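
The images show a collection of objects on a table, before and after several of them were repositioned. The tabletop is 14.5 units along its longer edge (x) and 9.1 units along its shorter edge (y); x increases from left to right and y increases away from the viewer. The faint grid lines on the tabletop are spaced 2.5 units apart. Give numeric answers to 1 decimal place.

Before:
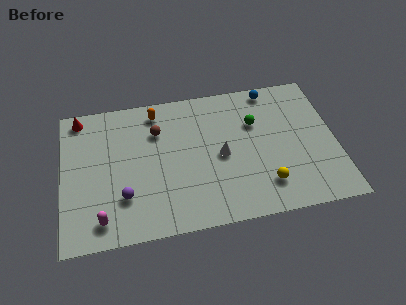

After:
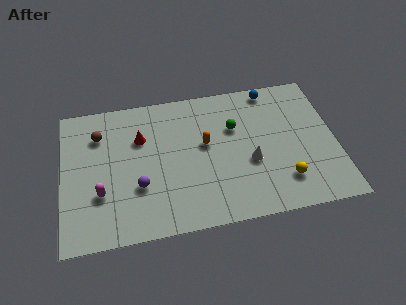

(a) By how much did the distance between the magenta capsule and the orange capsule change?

-1.1

They were about 7.1 units apart before and 6.0 after — 1.1 units closer together.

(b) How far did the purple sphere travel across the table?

0.9

The purple sphere was near (3.2, 2.6) before and (4.0, 3.1) after, so it travelled √(0.8² + 0.5²) ≈ 0.9 units.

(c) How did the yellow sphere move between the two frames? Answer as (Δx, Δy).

(1.0, 0.1)

The yellow sphere started near (10.6, 2.0) and ended near (11.6, 2.1).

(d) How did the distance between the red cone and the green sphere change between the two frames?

-4.5

Before: roughly 9.5 units apart; after: 5.0. That's 4.5 units closer together.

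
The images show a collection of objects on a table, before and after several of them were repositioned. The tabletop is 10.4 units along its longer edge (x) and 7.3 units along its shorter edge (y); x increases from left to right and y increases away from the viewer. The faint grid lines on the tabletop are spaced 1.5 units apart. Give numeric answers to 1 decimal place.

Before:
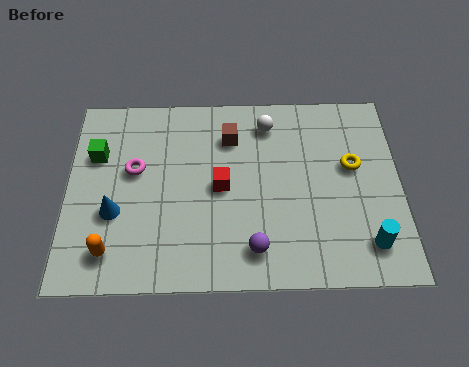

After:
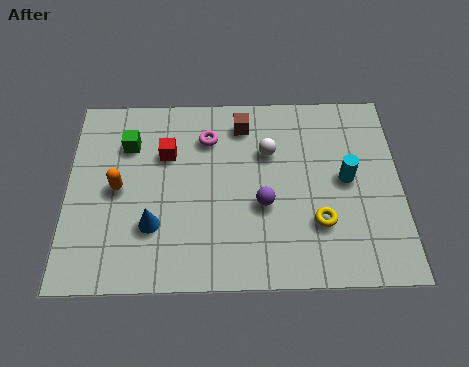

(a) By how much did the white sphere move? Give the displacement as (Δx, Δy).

(0.0, -1.1)

The white sphere was at about (6.3, 6.0) and moved to about (6.3, 4.9).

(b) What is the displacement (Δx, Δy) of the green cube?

(1.0, 0.4)

From the two frames, the green cube sits at roughly (0.9, 4.9) before and (1.9, 5.3) after.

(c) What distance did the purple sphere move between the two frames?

1.6

The purple sphere moved from about (5.8, 1.3) to (6.1, 2.9), a distance of √(0.3² + 1.6²) ≈ 1.6.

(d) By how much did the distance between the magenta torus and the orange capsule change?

+0.3

They were about 3.1 units apart before and 3.4 after — 0.3 units further apart.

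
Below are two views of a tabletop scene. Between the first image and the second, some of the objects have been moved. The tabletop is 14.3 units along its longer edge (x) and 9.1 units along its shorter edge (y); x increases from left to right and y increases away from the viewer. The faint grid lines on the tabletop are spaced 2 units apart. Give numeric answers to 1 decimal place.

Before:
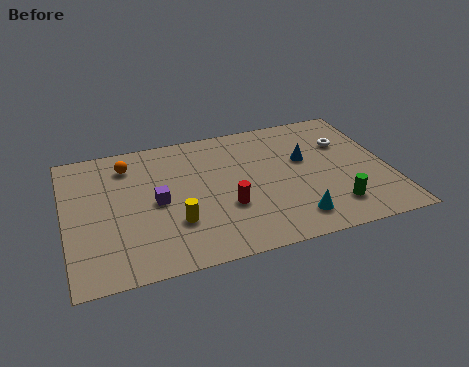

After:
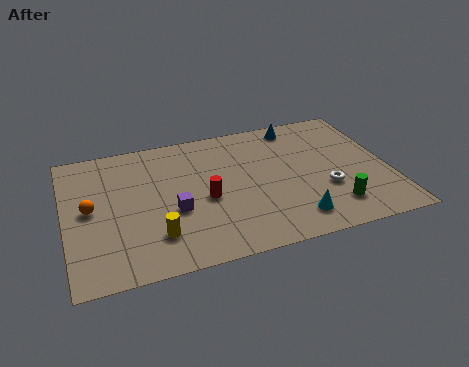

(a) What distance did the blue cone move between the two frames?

2.5

The blue cone moved from about (10.7, 5.5) to (10.6, 8.0), a distance of √(0.1² + 2.5²) ≈ 2.5.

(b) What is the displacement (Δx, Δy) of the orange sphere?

(-1.8, -2.6)

The orange sphere started near (2.9, 7.3) and ended near (1.1, 4.7).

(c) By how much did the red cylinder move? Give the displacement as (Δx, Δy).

(-0.9, 0.8)

From the two frames, the red cylinder sits at roughly (7.0, 3.2) before and (6.1, 4.0) after.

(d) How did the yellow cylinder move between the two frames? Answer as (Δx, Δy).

(-0.9, -0.6)

The yellow cylinder was at about (4.7, 2.8) and moved to about (3.8, 2.2).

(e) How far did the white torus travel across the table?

3.2

From (12.6, 6.2) to (11.4, 3.2), the white torus covered √(1.2² + 3.0²) ≈ 3.2 units.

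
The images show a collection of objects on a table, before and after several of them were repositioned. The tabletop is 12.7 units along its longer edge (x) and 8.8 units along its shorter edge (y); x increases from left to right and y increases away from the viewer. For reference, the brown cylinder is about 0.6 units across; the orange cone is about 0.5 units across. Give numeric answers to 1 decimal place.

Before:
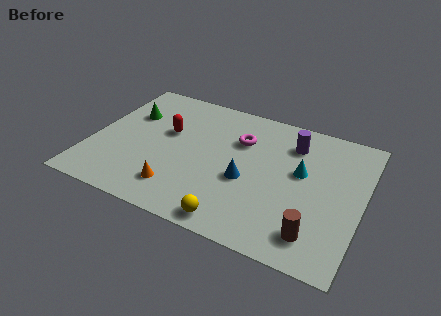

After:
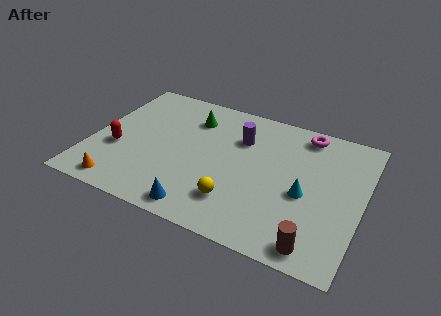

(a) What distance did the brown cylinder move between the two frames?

0.6

The brown cylinder was near (10.8, 1.6) before and (10.9, 1.0) after, so it travelled √(0.1² + 0.6²) ≈ 0.6 units.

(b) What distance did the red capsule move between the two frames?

2.9

The red capsule moved from about (3.4, 5.3) to (1.3, 3.3), a distance of √(2.1² + 2.0²) ≈ 2.9.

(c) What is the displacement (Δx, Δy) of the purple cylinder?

(-2.4, -0.6)

The purple cylinder started near (9.2, 6.8) and ended near (6.8, 6.2).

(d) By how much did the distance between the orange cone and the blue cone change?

+0.3

The distance was about 3.5 in the first image and 3.8 in the second, so they moved 0.3 units further apart.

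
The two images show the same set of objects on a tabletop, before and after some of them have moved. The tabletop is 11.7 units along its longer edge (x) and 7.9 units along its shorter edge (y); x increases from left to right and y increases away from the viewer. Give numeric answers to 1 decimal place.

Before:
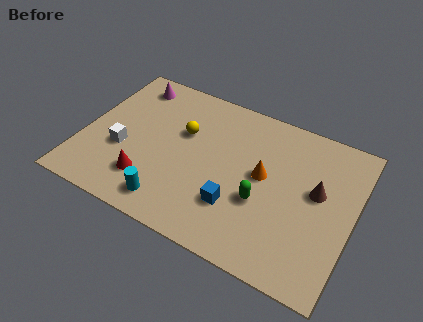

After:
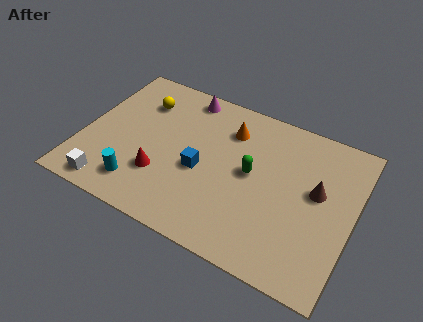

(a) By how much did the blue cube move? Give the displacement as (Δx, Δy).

(-1.7, 1.1)

The blue cube started near (6.9, 2.3) and ended near (5.2, 3.4).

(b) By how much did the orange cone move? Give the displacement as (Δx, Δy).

(-1.7, 1.7)

The orange cone was at about (7.8, 4.3) and moved to about (6.1, 6.0).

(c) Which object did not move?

the brown cone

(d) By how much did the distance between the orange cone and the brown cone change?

+2.0

They were about 2.3 units apart before and 4.3 after — 2.0 units further apart.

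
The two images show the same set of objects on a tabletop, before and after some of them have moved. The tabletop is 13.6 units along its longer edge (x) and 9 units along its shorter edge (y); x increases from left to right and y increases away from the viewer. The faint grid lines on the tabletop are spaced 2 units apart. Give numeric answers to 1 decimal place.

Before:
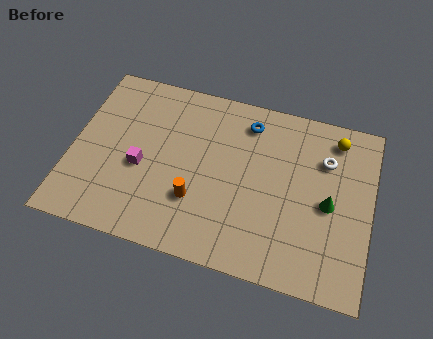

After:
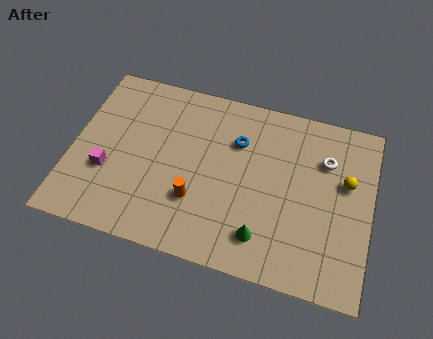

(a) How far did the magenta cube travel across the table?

1.6

The magenta cube was near (3.2, 3.8) before and (1.7, 3.2) after, so it travelled √(1.5² + 0.6²) ≈ 1.6 units.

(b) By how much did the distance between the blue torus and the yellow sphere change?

+1.1

They were about 4.0 units apart before and 5.1 after — 1.1 units further apart.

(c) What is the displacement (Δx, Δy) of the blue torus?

(-0.4, -1.1)

The blue torus started near (7.8, 7.4) and ended near (7.4, 6.3).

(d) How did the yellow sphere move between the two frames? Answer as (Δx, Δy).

(0.6, -2.1)

The yellow sphere was at about (11.8, 7.6) and moved to about (12.4, 5.5).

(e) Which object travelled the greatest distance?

the green cone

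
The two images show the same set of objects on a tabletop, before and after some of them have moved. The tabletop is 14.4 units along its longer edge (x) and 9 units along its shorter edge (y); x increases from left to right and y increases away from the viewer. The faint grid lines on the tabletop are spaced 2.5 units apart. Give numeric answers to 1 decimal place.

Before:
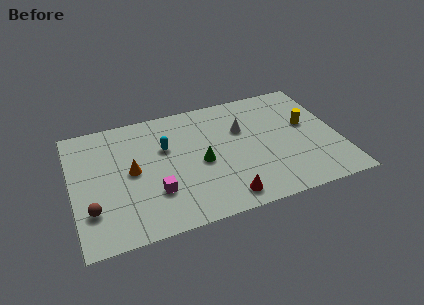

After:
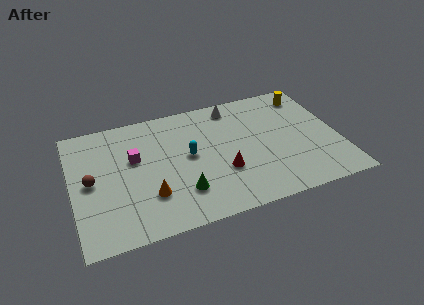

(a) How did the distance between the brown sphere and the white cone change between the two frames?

-0.4

Before: roughly 9.1 units apart; after: 8.7. That's 0.4 units closer together.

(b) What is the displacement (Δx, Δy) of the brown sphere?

(0.1, 2.0)

The brown sphere started near (0.9, 2.5) and ended near (1.0, 4.5).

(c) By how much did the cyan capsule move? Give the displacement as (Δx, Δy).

(1.2, -1.0)

The cyan capsule started near (5.1, 5.8) and ended near (6.3, 4.8).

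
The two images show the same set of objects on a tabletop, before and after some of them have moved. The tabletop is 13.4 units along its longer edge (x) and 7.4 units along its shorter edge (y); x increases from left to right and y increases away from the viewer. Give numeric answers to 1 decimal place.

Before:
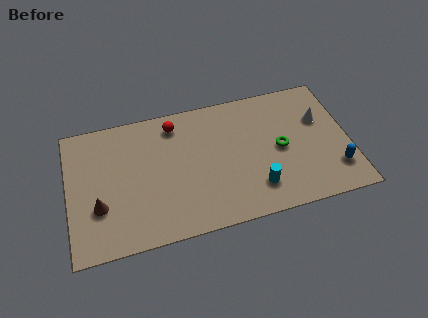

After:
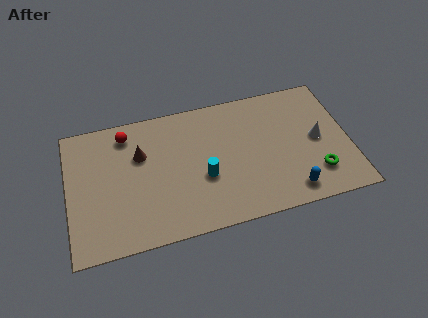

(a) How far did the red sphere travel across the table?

2.3

From (5.2, 6.2) to (2.9, 6.2), the red sphere covered √(2.3² + 0.0²) ≈ 2.3 units.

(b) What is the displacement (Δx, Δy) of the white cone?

(-0.2, -1.1)

From the two frames, the white cone sits at roughly (12.1, 4.8) before and (11.9, 3.7) after.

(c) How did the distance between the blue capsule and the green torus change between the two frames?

-1.6

The distance was about 3.1 in the first image and 1.5 in the second, so they moved 1.6 units closer together.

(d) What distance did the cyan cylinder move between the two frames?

2.7

From (8.8, 1.7) to (6.4, 2.9), the cyan cylinder covered √(2.4² + 1.2²) ≈ 2.7 units.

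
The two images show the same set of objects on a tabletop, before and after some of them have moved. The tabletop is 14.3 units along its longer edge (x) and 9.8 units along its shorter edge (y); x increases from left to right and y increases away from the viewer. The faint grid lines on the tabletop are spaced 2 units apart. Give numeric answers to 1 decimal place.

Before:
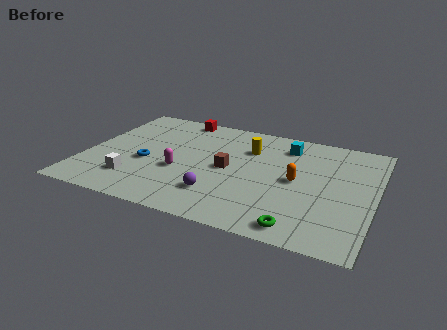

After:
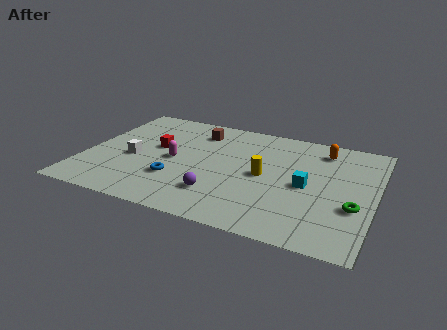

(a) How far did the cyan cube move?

3.5

From (9.7, 7.9) to (11.0, 4.6), the cyan cube covered √(1.3² + 3.3²) ≈ 3.5 units.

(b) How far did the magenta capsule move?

1.0

From (4.8, 3.8) to (4.4, 4.7), the magenta capsule covered √(0.4² + 0.9²) ≈ 1.0 units.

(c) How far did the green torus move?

3.4

The green torus was near (11.0, 1.1) before and (13.4, 3.5) after, so it travelled √(2.4² + 2.4²) ≈ 3.4 units.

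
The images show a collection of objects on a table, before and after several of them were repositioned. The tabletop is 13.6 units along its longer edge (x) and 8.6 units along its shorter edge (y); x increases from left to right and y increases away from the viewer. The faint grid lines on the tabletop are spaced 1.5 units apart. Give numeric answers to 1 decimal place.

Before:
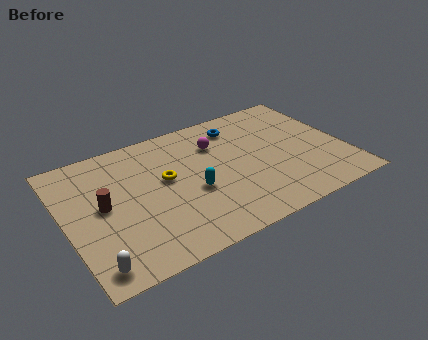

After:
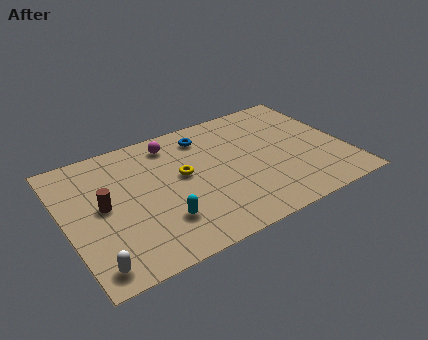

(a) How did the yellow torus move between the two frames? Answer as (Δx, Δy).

(0.8, -0.1)

The yellow torus was at about (4.9, 4.9) and moved to about (5.7, 4.8).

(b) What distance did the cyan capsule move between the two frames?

2.1

The cyan capsule was near (6.0, 3.5) before and (4.3, 2.3) after, so it travelled √(1.7² + 1.2²) ≈ 2.1 units.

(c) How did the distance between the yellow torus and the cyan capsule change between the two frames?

+1.1

Before: roughly 1.8 units apart; after: 2.9. That's 1.1 units further apart.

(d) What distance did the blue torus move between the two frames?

1.7

The blue torus moved from about (8.8, 7.0) to (7.1, 7.0), a distance of √(1.7² + 0.0²) ≈ 1.7.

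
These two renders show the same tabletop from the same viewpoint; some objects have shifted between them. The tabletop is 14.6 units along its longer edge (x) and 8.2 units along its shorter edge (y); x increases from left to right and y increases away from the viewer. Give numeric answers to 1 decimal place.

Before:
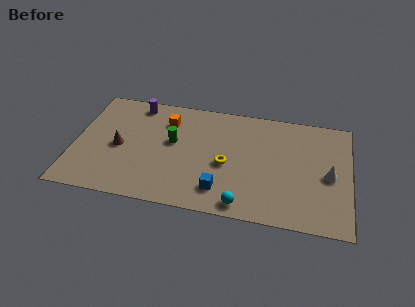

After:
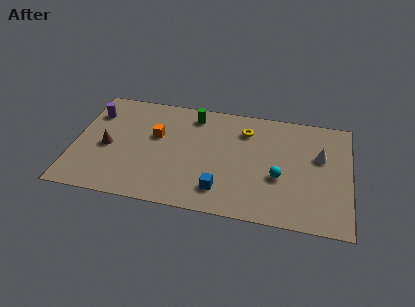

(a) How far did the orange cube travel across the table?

1.3

From (4.8, 6.2) to (4.3, 5.0), the orange cube covered √(0.5² + 1.2²) ≈ 1.3 units.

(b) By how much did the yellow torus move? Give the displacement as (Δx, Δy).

(0.9, 2.7)

The yellow torus started near (8.1, 3.6) and ended near (9.0, 6.3).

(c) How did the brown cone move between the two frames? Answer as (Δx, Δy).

(-0.6, -0.1)

From the two frames, the brown cone sits at roughly (2.4, 3.8) before and (1.8, 3.7) after.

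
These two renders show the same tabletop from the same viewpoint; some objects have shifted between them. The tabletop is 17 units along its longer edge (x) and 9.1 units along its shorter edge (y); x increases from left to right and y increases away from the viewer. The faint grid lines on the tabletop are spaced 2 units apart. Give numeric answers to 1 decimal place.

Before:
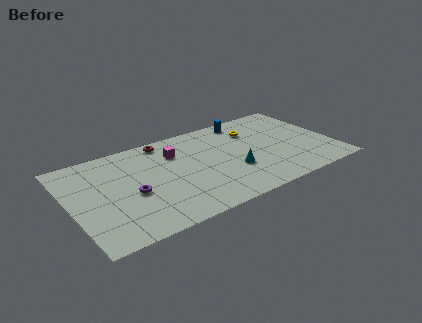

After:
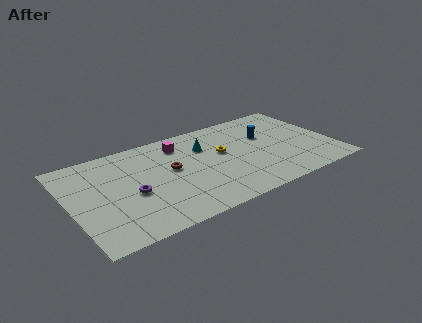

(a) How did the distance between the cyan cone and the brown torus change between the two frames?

-3.5

Before: roughly 6.2 units apart; after: 2.7. That's 3.5 units closer together.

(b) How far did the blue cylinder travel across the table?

2.4

From (11.9, 8.0) to (12.9, 5.8), the blue cylinder covered √(1.0² + 2.2²) ≈ 2.4 units.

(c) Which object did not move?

the purple torus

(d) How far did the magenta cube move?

0.8

The magenta cube was near (7.0, 6.6) before and (7.4, 7.3) after, so it travelled √(0.4² + 0.7²) ≈ 0.8 units.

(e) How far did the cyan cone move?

3.5

The cyan cone moved from about (10.3, 3.2) to (8.9, 6.4), a distance of √(1.4² + 3.2²) ≈ 3.5.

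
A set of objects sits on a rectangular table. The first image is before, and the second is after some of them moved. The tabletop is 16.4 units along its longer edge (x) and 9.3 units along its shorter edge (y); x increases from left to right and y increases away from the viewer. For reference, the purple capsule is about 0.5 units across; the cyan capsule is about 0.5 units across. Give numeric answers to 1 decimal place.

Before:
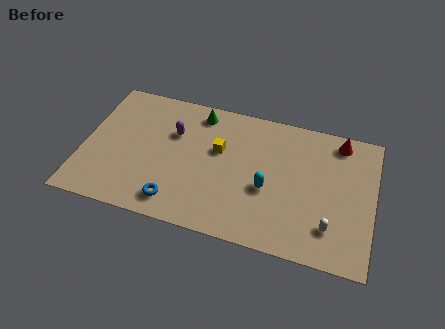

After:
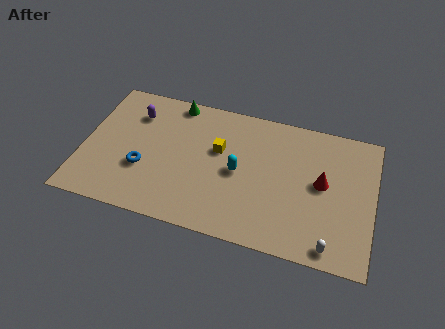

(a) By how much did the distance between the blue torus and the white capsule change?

+2.3

Before: roughly 8.6 units apart; after: 10.9. That's 2.3 units further apart.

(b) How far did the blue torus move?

2.7

The blue torus was near (5.5, 1.5) before and (3.5, 3.3) after, so it travelled √(2.0² + 1.8²) ≈ 2.7 units.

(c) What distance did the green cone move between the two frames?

1.5

The green cone moved from about (6.3, 8.0) to (4.9, 8.4), a distance of √(1.4² + 0.4²) ≈ 1.5.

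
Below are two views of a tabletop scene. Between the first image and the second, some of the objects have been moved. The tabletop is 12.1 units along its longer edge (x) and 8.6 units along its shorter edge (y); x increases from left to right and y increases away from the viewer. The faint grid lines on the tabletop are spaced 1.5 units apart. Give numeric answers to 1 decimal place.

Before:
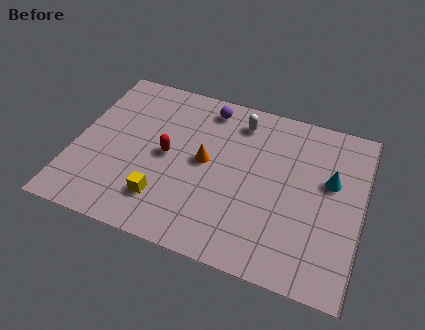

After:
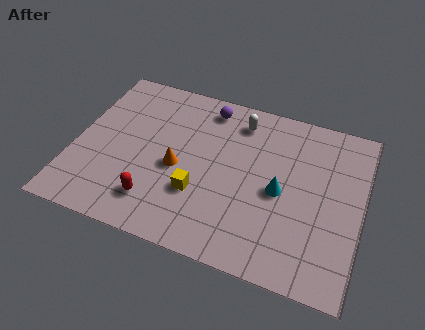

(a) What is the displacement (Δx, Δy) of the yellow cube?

(1.4, 0.8)

The yellow cube was at about (4.0, 2.0) and moved to about (5.4, 2.8).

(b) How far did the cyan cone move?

2.3

The cyan cone was near (10.7, 5.2) before and (8.7, 4.0) after, so it travelled √(2.0² + 1.2²) ≈ 2.3 units.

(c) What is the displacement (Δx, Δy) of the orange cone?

(-1.1, -0.7)

The orange cone was at about (5.5, 4.5) and moved to about (4.4, 3.8).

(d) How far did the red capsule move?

2.5

From (3.9, 4.3) to (3.7, 1.8), the red capsule covered √(0.2² + 2.5²) ≈ 2.5 units.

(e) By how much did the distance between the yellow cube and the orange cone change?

-1.5

They were about 2.9 units apart before and 1.4 after — 1.5 units closer together.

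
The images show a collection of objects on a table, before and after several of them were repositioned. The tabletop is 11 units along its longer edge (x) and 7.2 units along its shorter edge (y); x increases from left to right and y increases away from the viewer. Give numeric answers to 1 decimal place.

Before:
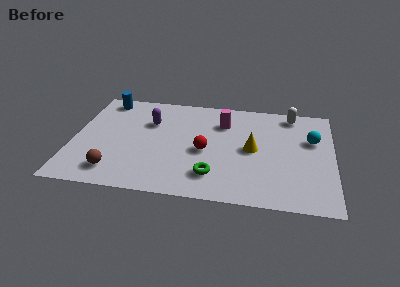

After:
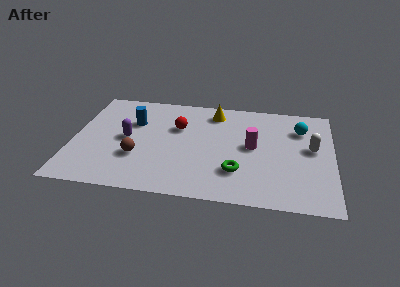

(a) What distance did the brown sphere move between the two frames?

1.4

From (1.9, 1.3) to (2.8, 2.4), the brown sphere covered √(0.9² + 1.1²) ≈ 1.4 units.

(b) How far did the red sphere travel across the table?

1.9

The red sphere moved from about (5.6, 3.2) to (4.4, 4.7), a distance of √(1.2² + 1.5²) ≈ 1.9.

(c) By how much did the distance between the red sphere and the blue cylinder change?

-3.5

Before: roughly 5.4 units apart; after: 1.9. That's 3.5 units closer together.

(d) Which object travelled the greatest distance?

the yellow cone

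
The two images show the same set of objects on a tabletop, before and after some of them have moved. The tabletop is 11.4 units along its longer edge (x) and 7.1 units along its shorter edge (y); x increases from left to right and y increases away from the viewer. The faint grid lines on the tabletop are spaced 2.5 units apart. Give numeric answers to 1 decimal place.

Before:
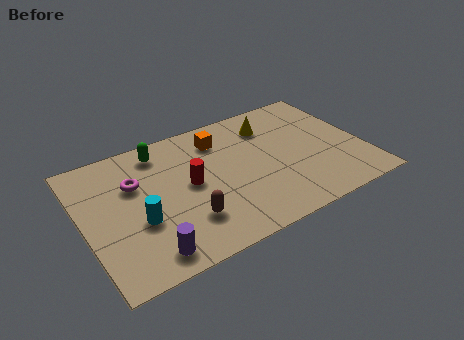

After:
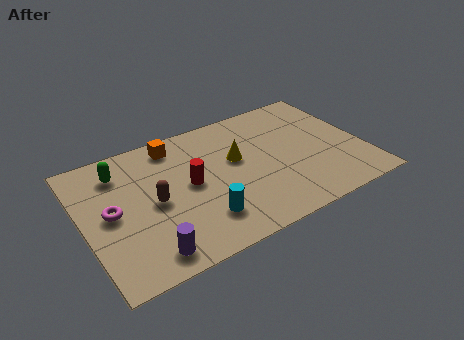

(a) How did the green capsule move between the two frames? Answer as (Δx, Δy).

(-1.7, -0.4)

The green capsule started near (3.4, 6.0) and ended near (1.7, 5.6).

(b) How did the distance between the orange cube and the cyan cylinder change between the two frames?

-0.3

Before: roughly 4.7 units apart; after: 4.4. That's 0.3 units closer together.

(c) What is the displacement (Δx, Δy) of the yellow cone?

(-1.6, -1.3)

From the two frames, the yellow cone sits at roughly (7.9, 5.5) before and (6.3, 4.2) after.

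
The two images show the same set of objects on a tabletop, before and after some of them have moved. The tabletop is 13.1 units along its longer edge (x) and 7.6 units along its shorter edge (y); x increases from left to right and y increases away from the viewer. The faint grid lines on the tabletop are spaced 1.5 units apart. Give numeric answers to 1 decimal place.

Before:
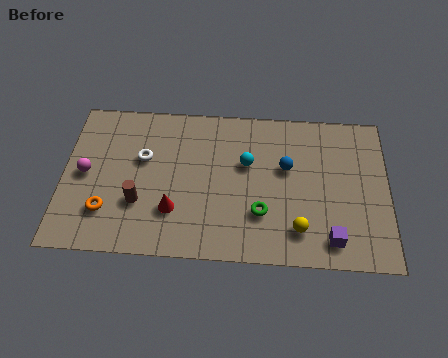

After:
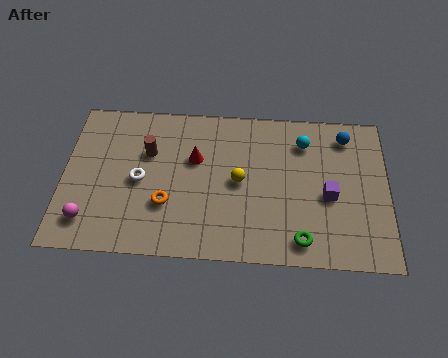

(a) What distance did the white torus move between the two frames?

1.1

The white torus moved from about (3.2, 4.7) to (3.1, 3.6), a distance of √(0.1² + 1.1²) ≈ 1.1.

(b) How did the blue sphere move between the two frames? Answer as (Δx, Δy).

(2.4, 1.7)

The blue sphere started near (9.0, 4.6) and ended near (11.4, 6.3).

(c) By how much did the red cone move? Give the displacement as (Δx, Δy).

(0.8, 2.6)

The red cone was at about (4.5, 2.2) and moved to about (5.3, 4.8).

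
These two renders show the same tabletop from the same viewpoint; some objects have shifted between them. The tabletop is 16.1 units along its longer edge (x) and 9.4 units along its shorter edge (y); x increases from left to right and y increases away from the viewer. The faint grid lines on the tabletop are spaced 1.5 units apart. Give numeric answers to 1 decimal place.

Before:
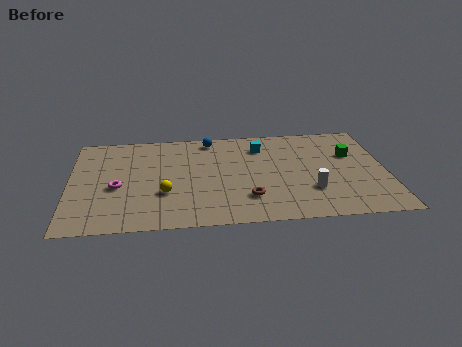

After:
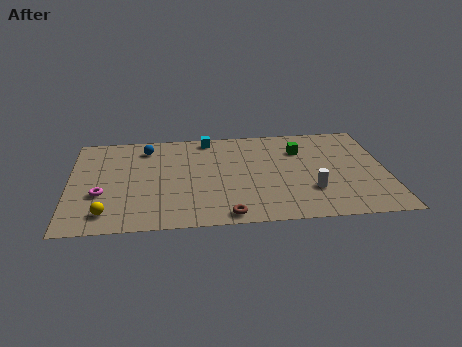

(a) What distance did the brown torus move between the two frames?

1.9

The brown torus moved from about (9.0, 2.4) to (7.9, 0.9), a distance of √(1.1² + 1.5²) ≈ 1.9.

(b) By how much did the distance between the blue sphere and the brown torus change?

+1.7

The distance was about 6.2 in the first image and 7.9 in the second, so they moved 1.7 units further apart.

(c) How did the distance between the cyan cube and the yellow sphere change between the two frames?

+2.1

Before: roughly 6.5 units apart; after: 8.6. That's 2.1 units further apart.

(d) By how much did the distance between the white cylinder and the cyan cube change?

+2.5

Before: roughly 5.1 units apart; after: 7.6. That's 2.5 units further apart.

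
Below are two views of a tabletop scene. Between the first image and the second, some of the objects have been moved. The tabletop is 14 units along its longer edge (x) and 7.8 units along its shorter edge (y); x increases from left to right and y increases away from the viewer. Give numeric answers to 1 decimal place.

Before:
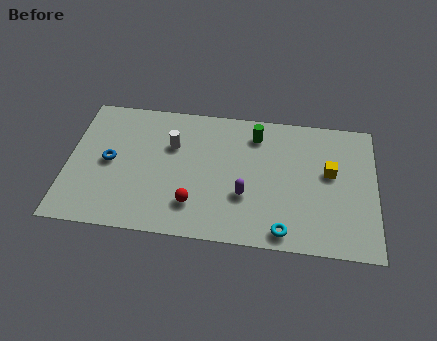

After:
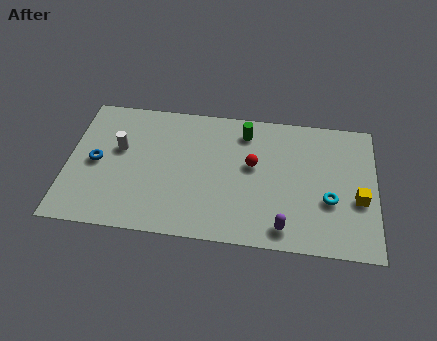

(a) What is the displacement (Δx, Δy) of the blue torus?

(-0.6, -0.1)

The blue torus was at about (1.9, 3.9) and moved to about (1.3, 3.8).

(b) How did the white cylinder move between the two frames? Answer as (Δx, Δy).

(-2.4, -0.5)

From the two frames, the white cylinder sits at roughly (4.7, 5.2) before and (2.3, 4.7) after.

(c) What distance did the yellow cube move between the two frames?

1.9

From (11.9, 4.5) to (13.2, 3.1), the yellow cube covered √(1.3² + 1.4²) ≈ 1.9 units.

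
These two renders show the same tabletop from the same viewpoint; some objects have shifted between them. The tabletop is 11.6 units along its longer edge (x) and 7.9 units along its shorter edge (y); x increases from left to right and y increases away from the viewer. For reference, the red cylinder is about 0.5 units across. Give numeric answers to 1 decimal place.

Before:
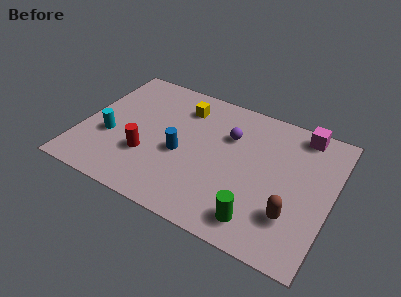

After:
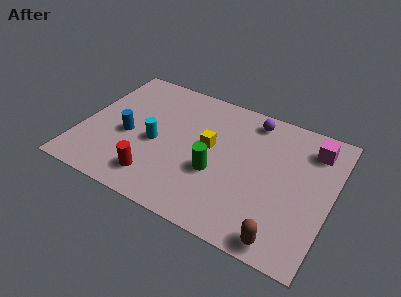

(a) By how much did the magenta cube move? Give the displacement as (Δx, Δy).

(0.6, -0.7)

The magenta cube was at about (9.9, 7.0) and moved to about (10.5, 6.3).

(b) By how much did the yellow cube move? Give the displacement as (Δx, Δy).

(1.5, -1.8)

The yellow cube was at about (4.4, 6.2) and moved to about (5.9, 4.4).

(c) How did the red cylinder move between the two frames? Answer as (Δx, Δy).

(0.6, -1.1)

The red cylinder started near (3.2, 2.6) and ended near (3.8, 1.5).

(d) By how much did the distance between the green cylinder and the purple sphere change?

-0.5

Before: roughly 4.5 units apart; after: 4.0. That's 0.5 units closer together.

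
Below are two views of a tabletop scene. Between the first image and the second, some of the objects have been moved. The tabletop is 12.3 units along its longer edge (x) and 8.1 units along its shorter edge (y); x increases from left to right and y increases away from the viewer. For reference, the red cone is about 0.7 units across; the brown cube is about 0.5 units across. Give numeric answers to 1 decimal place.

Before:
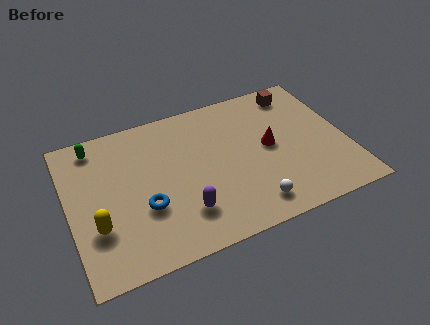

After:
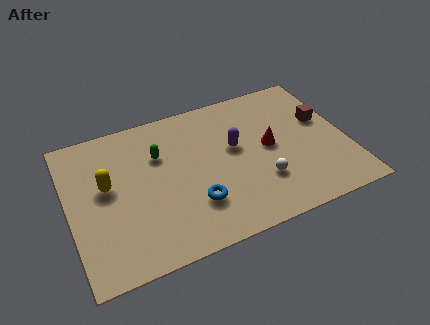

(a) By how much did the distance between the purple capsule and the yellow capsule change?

+2.0

They were about 3.7 units apart before and 5.7 after — 2.0 units further apart.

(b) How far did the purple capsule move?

3.7

The purple capsule moved from about (4.8, 2.0) to (7.4, 4.7), a distance of √(2.6² + 2.7²) ≈ 3.7.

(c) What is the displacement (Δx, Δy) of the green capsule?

(2.7, -1.5)

The green capsule was at about (1.4, 7.0) and moved to about (4.1, 5.5).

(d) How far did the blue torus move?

2.2

From (3.2, 2.9) to (5.3, 2.3), the blue torus covered √(2.1² + 0.6²) ≈ 2.2 units.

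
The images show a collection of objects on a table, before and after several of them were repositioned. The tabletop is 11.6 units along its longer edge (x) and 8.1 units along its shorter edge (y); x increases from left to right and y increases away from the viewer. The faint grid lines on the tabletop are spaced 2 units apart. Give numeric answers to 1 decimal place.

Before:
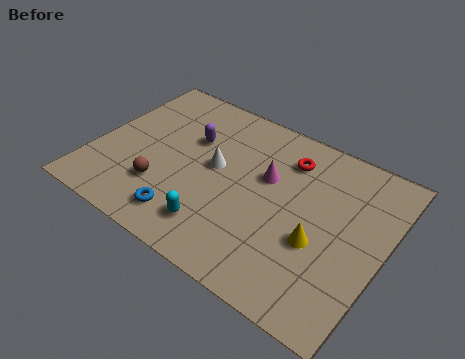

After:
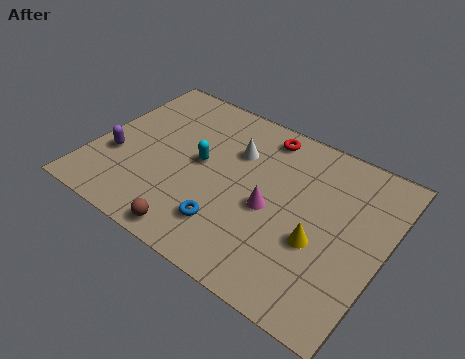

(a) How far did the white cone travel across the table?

1.3

The white cone was near (4.8, 4.4) before and (5.4, 5.6) after, so it travelled √(0.6² + 1.2²) ≈ 1.3 units.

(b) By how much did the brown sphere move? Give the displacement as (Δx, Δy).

(1.7, -1.5)

The brown sphere was at about (3.0, 2.3) and moved to about (4.7, 0.8).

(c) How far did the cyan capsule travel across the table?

3.0

From (5.4, 1.6) to (4.2, 4.3), the cyan capsule covered √(1.2² + 2.7²) ≈ 3.0 units.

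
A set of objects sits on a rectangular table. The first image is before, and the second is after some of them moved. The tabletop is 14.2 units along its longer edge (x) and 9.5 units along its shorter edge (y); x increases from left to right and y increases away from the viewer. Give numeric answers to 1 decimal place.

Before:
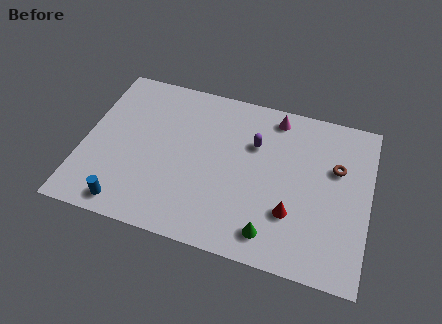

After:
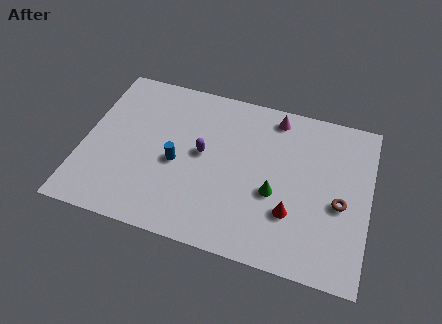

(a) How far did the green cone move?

2.3

The green cone moved from about (9.6, 1.5) to (9.6, 3.8), a distance of √(0.0² + 2.3²) ≈ 2.3.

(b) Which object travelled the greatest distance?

the blue cylinder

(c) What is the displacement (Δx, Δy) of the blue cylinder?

(2.2, 3.1)

From the two frames, the blue cylinder sits at roughly (2.5, 1.1) before and (4.7, 4.2) after.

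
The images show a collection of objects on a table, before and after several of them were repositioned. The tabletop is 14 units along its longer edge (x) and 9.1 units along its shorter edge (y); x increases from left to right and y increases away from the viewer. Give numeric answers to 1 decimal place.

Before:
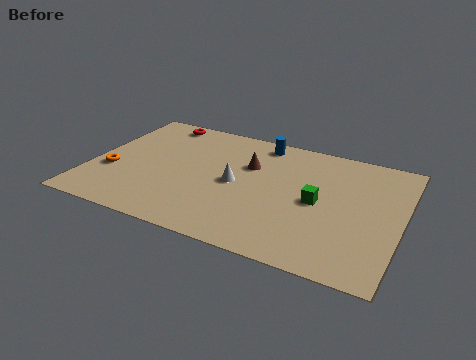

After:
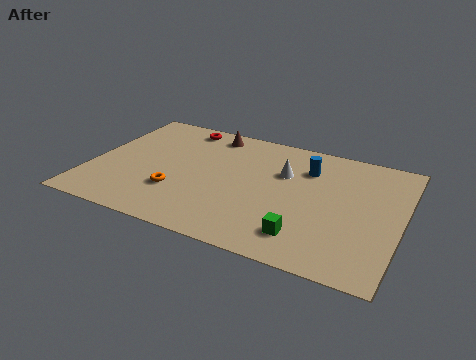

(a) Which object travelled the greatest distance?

the orange torus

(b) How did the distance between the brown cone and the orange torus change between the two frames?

-1.4

Before: roughly 6.6 units apart; after: 5.2. That's 1.4 units closer together.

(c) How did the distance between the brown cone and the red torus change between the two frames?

-3.6

They were about 5.0 units apart before and 1.4 after — 3.6 units closer together.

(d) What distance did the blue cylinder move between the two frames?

2.6

The blue cylinder was near (7.3, 8.0) before and (9.6, 6.7) after, so it travelled √(2.3² + 1.3²) ≈ 2.6 units.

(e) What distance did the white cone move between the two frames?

2.6

From (6.6, 4.4) to (8.6, 6.0), the white cone covered √(2.0² + 1.6²) ≈ 2.6 units.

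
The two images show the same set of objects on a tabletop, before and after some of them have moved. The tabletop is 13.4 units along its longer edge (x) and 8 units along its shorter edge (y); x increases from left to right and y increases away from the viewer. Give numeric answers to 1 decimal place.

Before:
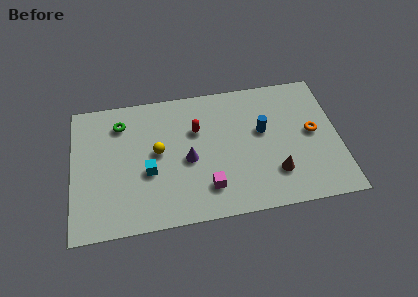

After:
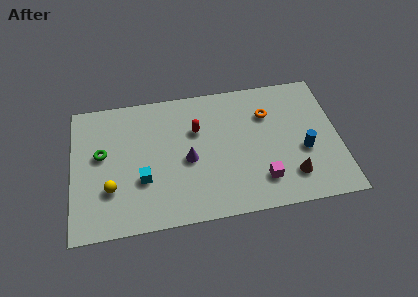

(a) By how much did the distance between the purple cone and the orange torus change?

-1.7

The distance was about 6.3 in the first image and 4.6 in the second, so they moved 1.7 units closer together.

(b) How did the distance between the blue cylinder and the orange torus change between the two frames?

+0.5

They were about 2.5 units apart before and 3.0 after — 0.5 units further apart.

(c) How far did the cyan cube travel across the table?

0.5

From (3.8, 3.2) to (3.5, 2.8), the cyan cube covered √(0.3² + 0.4²) ≈ 0.5 units.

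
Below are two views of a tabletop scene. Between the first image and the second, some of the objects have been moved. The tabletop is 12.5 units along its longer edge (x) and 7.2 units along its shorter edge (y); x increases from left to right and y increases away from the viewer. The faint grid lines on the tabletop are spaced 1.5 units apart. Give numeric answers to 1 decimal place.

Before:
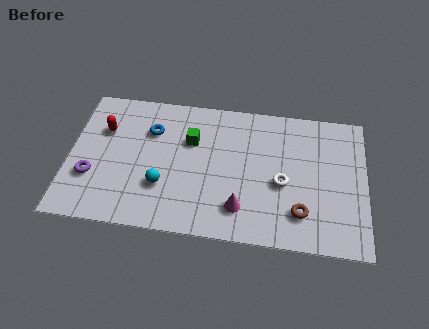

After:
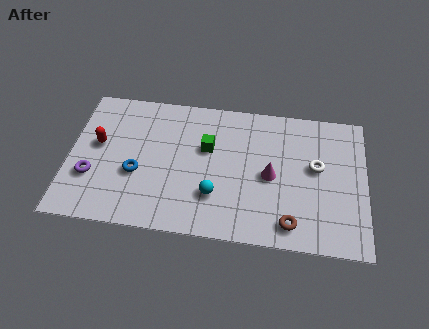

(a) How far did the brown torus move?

0.7

From (9.8, 1.7) to (9.4, 1.1), the brown torus covered √(0.4² + 0.6²) ≈ 0.7 units.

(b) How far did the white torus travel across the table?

1.7

The white torus moved from about (9.0, 3.1) to (10.4, 4.1), a distance of √(1.4² + 1.0²) ≈ 1.7.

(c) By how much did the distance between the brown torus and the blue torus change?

-0.5

They were about 7.2 units apart before and 6.7 after — 0.5 units closer together.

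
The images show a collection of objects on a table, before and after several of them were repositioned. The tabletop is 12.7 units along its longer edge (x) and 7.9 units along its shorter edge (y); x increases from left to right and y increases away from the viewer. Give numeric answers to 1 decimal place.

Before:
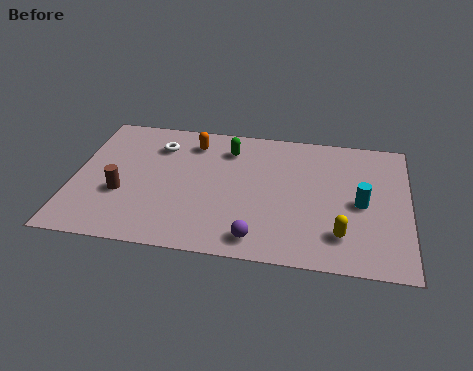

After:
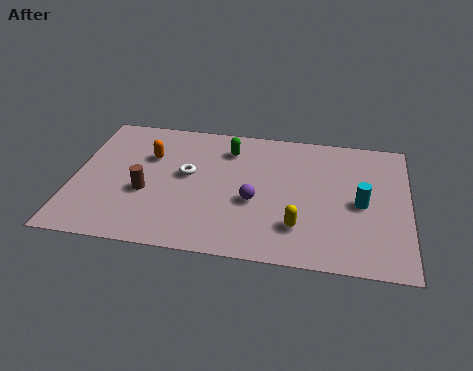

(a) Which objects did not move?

the green capsule and the cyan cylinder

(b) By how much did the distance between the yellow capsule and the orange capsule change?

-0.7

Before: roughly 7.4 units apart; after: 6.7. That's 0.7 units closer together.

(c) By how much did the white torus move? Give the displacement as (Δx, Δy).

(1.2, -1.6)

The white torus was at about (3.1, 6.0) and moved to about (4.3, 4.4).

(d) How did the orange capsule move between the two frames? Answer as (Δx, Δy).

(-1.6, -1.1)

The orange capsule started near (4.4, 6.4) and ended near (2.8, 5.3).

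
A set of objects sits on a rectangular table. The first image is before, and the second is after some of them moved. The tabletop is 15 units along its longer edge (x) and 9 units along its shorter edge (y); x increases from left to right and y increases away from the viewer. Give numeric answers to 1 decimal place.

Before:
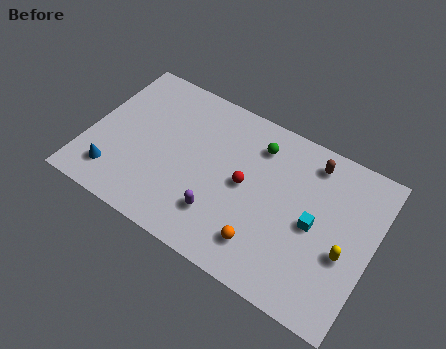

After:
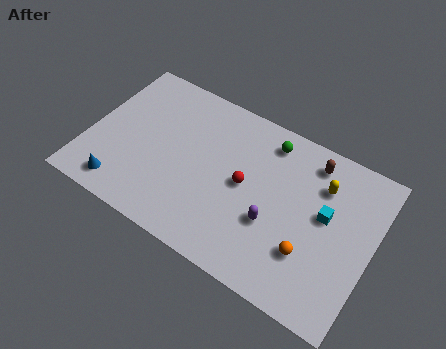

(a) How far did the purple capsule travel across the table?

2.9

The purple capsule moved from about (7.3, 2.3) to (10.0, 3.3), a distance of √(2.7² + 1.0²) ≈ 2.9.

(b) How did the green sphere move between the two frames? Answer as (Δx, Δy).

(0.5, 0.5)

From the two frames, the green sphere sits at roughly (8.6, 7.1) before and (9.1, 7.6) after.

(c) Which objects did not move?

the brown capsule and the red sphere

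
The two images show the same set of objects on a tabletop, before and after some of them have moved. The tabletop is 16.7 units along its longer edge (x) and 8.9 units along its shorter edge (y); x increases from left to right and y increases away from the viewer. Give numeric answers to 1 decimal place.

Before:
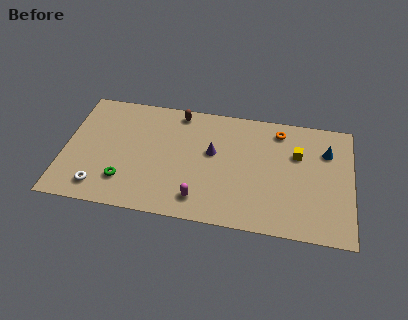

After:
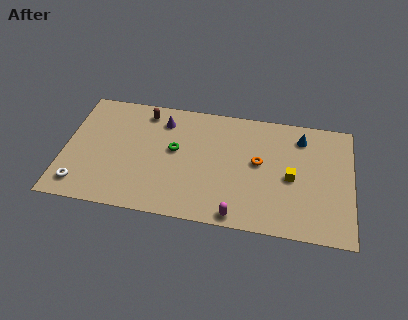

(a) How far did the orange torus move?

2.8

From (12.4, 7.5) to (11.3, 4.9), the orange torus covered √(1.1² + 2.6²) ≈ 2.8 units.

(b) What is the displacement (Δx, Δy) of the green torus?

(2.8, 2.8)

From the two frames, the green torus sits at roughly (3.6, 2.2) before and (6.4, 5.0) after.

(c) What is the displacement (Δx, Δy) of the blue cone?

(-1.5, 0.8)

The blue cone started near (15.2, 6.4) and ended near (13.7, 7.2).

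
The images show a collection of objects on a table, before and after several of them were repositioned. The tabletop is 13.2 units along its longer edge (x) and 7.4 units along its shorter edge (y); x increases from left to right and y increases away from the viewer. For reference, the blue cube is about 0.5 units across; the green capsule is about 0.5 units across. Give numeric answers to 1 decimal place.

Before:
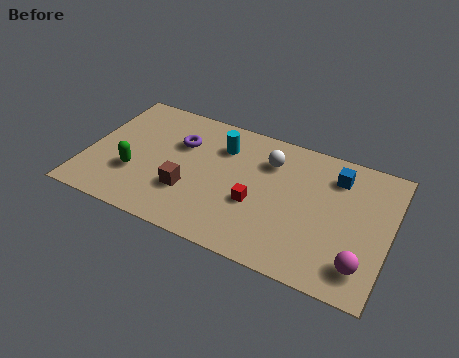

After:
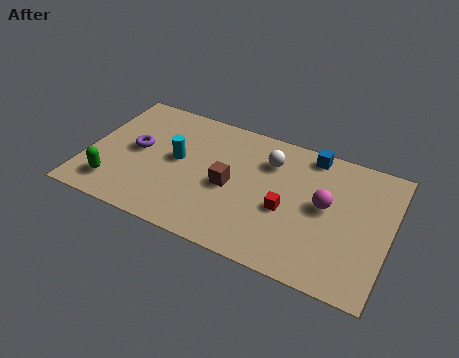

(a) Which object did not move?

the white sphere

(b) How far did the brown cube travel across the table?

2.0

The brown cube moved from about (4.6, 2.4) to (6.3, 3.4), a distance of √(1.7² + 1.0²) ≈ 2.0.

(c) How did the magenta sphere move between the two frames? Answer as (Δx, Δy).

(-1.8, 2.5)

The magenta sphere was at about (12.2, 1.5) and moved to about (10.4, 4.0).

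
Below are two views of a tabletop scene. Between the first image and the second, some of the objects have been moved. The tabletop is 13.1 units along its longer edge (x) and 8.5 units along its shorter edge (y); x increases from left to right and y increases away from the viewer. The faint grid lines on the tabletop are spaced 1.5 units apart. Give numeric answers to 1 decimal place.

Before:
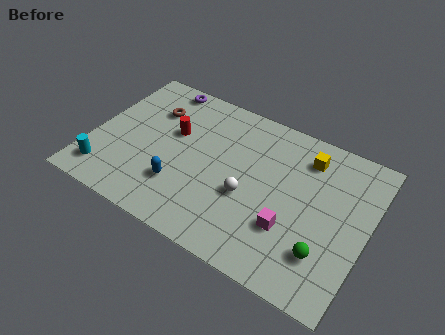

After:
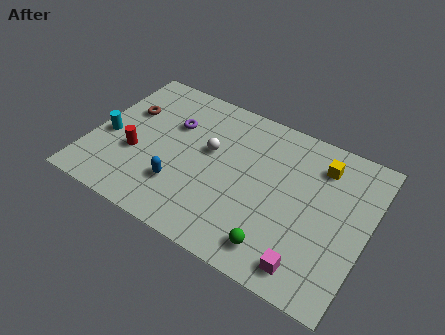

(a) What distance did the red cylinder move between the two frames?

2.5

The red cylinder moved from about (3.7, 5.2) to (2.2, 3.2), a distance of √(1.5² + 2.0²) ≈ 2.5.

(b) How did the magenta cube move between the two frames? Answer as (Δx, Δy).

(1.1, -1.5)

From the two frames, the magenta cube sits at roughly (9.7, 2.7) before and (10.8, 1.2) after.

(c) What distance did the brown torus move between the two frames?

1.3

The brown torus was near (2.5, 6.1) before and (1.4, 5.5) after, so it travelled √(1.1² + 0.6²) ≈ 1.3 units.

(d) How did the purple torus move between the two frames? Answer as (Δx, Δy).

(1.0, -2.0)

The purple torus started near (2.6, 7.7) and ended near (3.6, 5.7).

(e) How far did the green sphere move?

2.2

The green sphere moved from about (11.4, 2.2) to (9.3, 1.4), a distance of √(2.1² + 0.8²) ≈ 2.2.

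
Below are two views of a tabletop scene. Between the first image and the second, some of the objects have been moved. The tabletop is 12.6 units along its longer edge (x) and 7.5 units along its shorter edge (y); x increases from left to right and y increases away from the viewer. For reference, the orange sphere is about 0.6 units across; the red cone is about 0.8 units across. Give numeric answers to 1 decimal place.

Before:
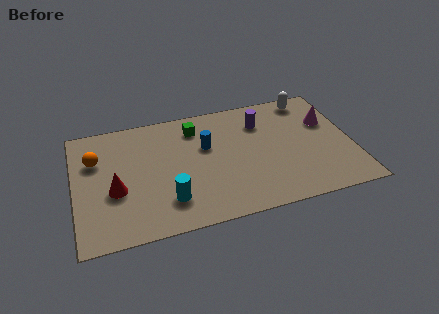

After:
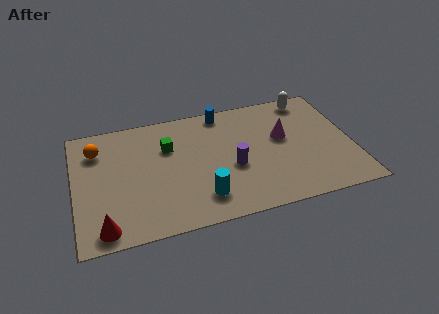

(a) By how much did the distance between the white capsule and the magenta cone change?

+0.8

They were about 1.8 units apart before and 2.6 after — 0.8 units further apart.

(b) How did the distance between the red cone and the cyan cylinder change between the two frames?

+1.9

Before: roughly 2.6 units apart; after: 4.5. That's 1.9 units further apart.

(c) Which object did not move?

the white capsule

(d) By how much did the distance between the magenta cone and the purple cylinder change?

-0.4

They were about 3.1 units apart before and 2.7 after — 0.4 units closer together.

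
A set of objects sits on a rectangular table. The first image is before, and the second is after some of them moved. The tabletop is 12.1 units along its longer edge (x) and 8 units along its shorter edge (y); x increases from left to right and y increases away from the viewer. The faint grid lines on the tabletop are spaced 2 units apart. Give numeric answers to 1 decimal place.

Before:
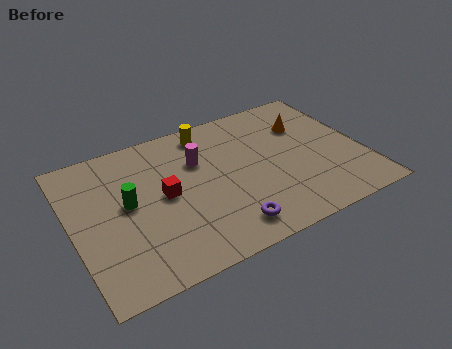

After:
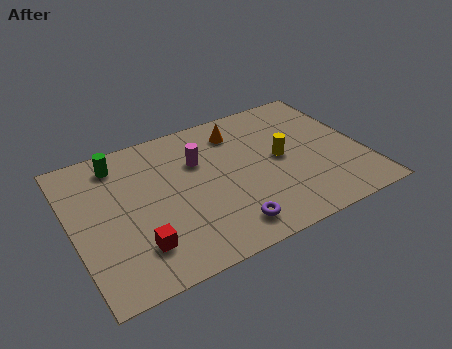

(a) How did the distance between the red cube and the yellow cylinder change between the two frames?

+3.1

The distance was about 3.6 in the first image and 6.7 in the second, so they moved 3.1 units further apart.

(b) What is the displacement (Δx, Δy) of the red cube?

(-1.4, -2.2)

The red cube started near (3.8, 4.1) and ended near (2.4, 1.9).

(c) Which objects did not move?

the purple torus and the magenta cylinder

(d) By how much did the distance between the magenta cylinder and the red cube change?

+2.5

The distance was about 2.1 in the first image and 4.6 in the second, so they moved 2.5 units further apart.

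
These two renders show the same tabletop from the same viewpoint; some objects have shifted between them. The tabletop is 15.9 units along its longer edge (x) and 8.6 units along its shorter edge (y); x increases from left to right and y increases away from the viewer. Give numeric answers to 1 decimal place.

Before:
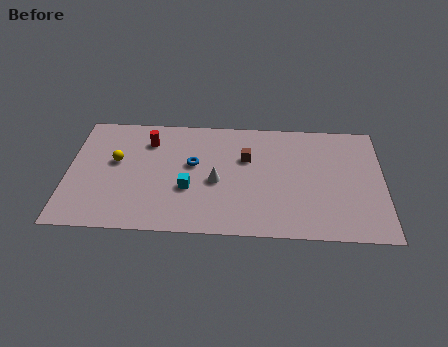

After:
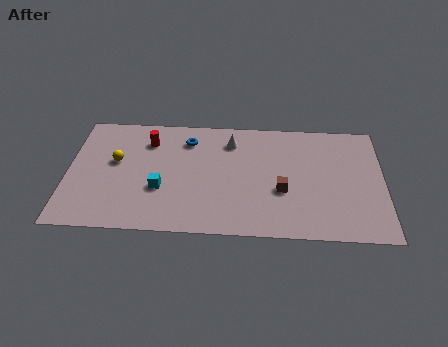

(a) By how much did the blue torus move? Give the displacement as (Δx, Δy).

(-0.3, 1.8)

The blue torus was at about (6.3, 5.0) and moved to about (6.0, 6.8).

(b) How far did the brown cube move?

2.9

The brown cube was near (9.0, 5.6) before and (10.8, 3.3) after, so it travelled √(1.8² + 2.3²) ≈ 2.9 units.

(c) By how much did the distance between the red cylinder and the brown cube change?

+2.5

The distance was about 5.1 in the first image and 7.6 in the second, so they moved 2.5 units further apart.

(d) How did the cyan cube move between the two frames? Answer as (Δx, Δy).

(-1.4, -0.1)

From the two frames, the cyan cube sits at roughly (6.1, 3.2) before and (4.7, 3.1) after.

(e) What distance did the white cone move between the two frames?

3.1

The white cone moved from about (7.5, 3.8) to (8.2, 6.8), a distance of √(0.7² + 3.0²) ≈ 3.1.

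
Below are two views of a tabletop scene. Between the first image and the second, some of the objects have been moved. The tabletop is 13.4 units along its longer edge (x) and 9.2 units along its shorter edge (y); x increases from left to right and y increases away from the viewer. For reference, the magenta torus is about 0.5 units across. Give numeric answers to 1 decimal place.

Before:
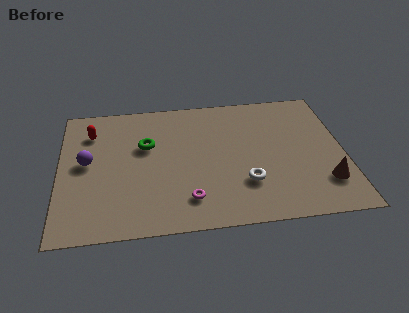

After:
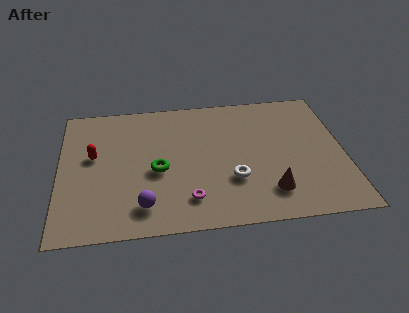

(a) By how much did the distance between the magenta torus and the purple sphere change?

-3.5

Before: roughly 5.6 units apart; after: 2.1. That's 3.5 units closer together.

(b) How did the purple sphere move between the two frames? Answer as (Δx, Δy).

(2.6, -3.2)

From the two frames, the purple sphere sits at roughly (1.3, 4.9) before and (3.9, 1.7) after.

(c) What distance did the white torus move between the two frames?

0.7

The white torus was near (8.7, 2.7) before and (8.1, 3.0) after, so it travelled √(0.6² + 0.3²) ≈ 0.7 units.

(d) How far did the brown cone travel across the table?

2.6

From (12.4, 2.3) to (9.8, 2.0), the brown cone covered √(2.6² + 0.3²) ≈ 2.6 units.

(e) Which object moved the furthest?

the purple sphere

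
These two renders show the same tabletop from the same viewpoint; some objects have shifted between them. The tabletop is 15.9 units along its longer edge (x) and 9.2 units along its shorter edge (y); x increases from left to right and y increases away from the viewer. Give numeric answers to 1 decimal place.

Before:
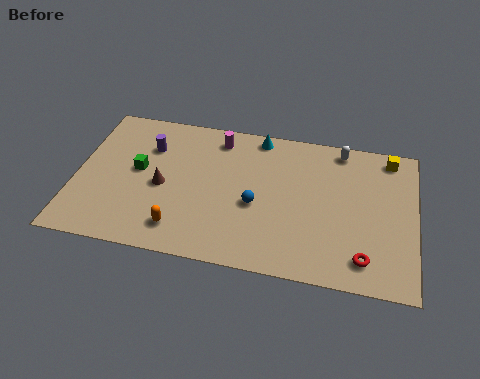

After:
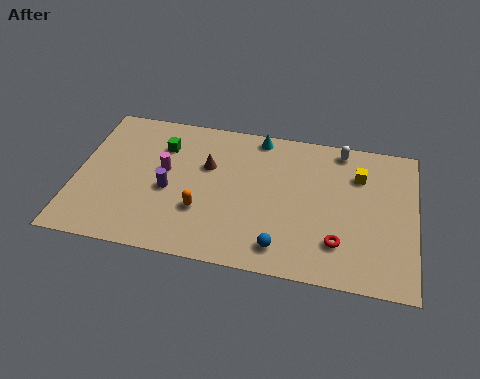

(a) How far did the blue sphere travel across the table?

2.7

The blue sphere was near (8.5, 3.9) before and (9.8, 1.5) after, so it travelled √(1.3² + 2.4²) ≈ 2.7 units.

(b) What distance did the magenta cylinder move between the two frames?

3.5

The magenta cylinder moved from about (6.5, 7.8) to (4.1, 5.2), a distance of √(2.4² + 2.6²) ≈ 3.5.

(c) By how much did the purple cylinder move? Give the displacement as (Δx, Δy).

(1.1, -2.6)

From the two frames, the purple cylinder sits at roughly (3.3, 6.6) before and (4.4, 4.0) after.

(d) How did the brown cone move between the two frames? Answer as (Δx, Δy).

(2.0, 1.7)

From the two frames, the brown cone sits at roughly (4.1, 4.2) before and (6.1, 5.9) after.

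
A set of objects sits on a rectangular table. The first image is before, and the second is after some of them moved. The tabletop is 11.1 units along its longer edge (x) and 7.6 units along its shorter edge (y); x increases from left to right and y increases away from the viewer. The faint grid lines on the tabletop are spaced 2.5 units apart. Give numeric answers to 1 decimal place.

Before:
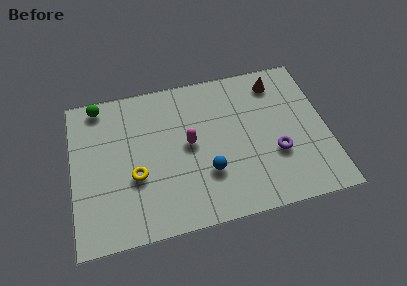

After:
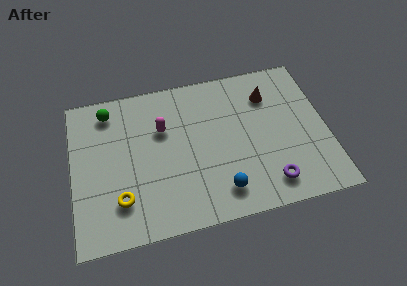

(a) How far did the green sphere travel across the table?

0.6

From (1.3, 6.8) to (1.7, 6.4), the green sphere covered √(0.4² + 0.4²) ≈ 0.6 units.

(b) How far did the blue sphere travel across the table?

1.1

From (5.8, 2.4) to (6.3, 1.4), the blue sphere covered √(0.5² + 1.0²) ≈ 1.1 units.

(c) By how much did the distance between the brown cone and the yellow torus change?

+0.5

They were about 7.2 units apart before and 7.7 after — 0.5 units further apart.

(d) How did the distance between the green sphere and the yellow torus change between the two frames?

+0.4

Before: roughly 4.1 units apart; after: 4.5. That's 0.4 units further apart.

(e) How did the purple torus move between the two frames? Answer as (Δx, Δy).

(-0.4, -1.4)

The purple torus started near (8.8, 2.7) and ended near (8.4, 1.3).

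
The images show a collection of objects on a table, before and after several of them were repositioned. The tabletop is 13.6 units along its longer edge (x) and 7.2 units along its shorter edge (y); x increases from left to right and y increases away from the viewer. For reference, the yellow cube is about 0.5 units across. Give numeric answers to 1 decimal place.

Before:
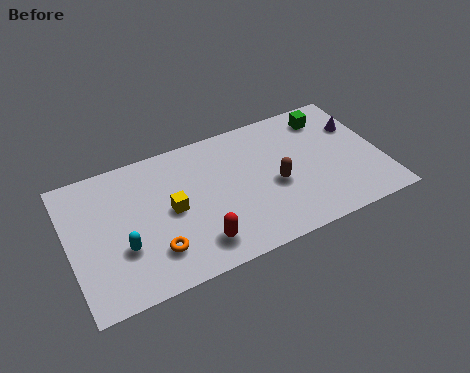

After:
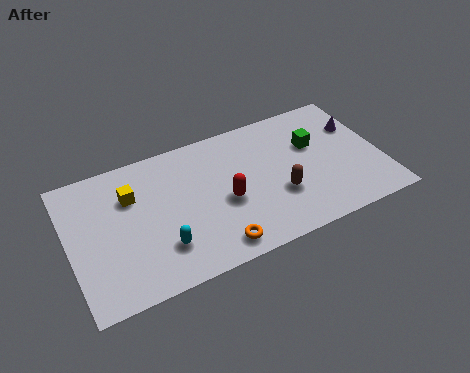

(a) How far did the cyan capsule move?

1.7

The cyan capsule was near (2.2, 2.5) before and (3.8, 1.9) after, so it travelled √(1.6² + 0.6²) ≈ 1.7 units.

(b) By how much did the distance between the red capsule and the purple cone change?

-1.9

The distance was about 8.3 in the first image and 6.4 in the second, so they moved 1.9 units closer together.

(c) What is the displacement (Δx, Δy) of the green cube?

(-0.8, -1.3)

From the two frames, the green cube sits at roughly (11.6, 5.9) before and (10.8, 4.6) after.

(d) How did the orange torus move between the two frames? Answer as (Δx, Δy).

(2.5, -0.8)

The orange torus was at about (3.5, 1.8) and moved to about (6.0, 1.0).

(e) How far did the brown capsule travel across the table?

0.6

The brown capsule was near (8.9, 3.1) before and (9.0, 2.5) after, so it travelled √(0.1² + 0.6²) ≈ 0.6 units.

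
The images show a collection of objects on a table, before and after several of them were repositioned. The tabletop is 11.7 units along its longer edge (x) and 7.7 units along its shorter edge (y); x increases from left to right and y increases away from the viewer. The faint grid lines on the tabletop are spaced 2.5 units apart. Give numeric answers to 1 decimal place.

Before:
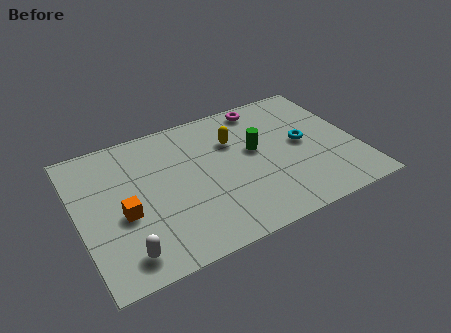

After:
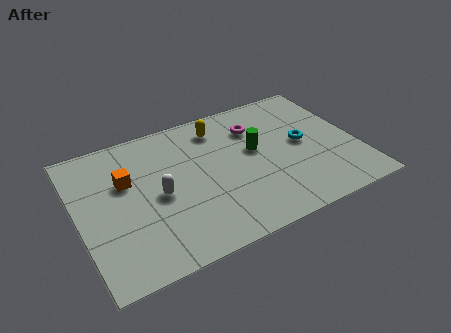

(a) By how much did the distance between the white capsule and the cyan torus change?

-2.2

Before: roughly 8.4 units apart; after: 6.2. That's 2.2 units closer together.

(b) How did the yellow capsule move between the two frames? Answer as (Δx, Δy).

(-0.5, 1.0)

The yellow capsule started near (6.7, 5.3) and ended near (6.2, 6.3).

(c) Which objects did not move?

the cyan torus and the green cylinder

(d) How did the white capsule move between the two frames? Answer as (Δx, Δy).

(1.7, 2.4)

From the two frames, the white capsule sits at roughly (1.6, 1.2) before and (3.3, 3.6) after.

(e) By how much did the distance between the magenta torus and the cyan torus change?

-0.6

Before: roughly 3.1 units apart; after: 2.5. That's 0.6 units closer together.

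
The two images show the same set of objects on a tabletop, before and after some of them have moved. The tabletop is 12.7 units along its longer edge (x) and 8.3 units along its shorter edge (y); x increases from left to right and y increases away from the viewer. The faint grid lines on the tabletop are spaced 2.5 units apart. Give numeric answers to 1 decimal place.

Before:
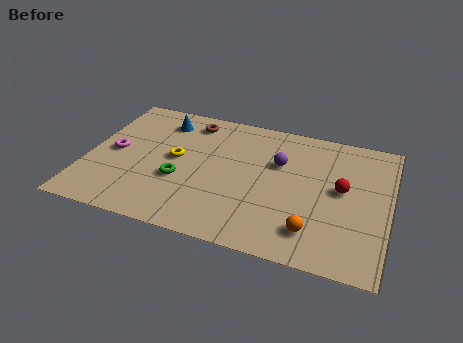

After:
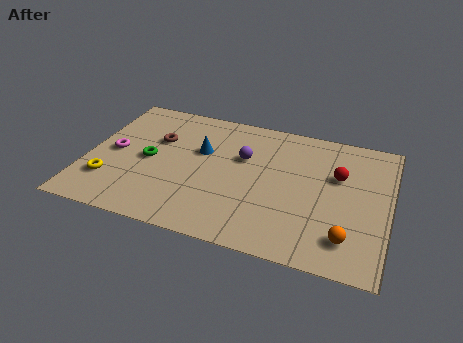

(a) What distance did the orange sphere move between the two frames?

1.4

The orange sphere moved from about (9.7, 1.7) to (11.1, 1.7), a distance of √(1.4² + 0.0²) ≈ 1.4.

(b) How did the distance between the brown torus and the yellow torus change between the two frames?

+1.0

They were about 2.6 units apart before and 3.6 after — 1.0 units further apart.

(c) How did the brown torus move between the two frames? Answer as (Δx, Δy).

(-1.3, -1.6)

From the two frames, the brown torus sits at roughly (4.1, 7.0) before and (2.8, 5.4) after.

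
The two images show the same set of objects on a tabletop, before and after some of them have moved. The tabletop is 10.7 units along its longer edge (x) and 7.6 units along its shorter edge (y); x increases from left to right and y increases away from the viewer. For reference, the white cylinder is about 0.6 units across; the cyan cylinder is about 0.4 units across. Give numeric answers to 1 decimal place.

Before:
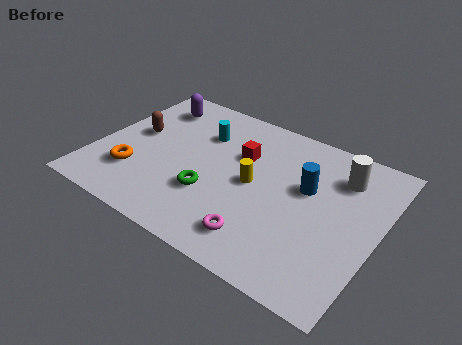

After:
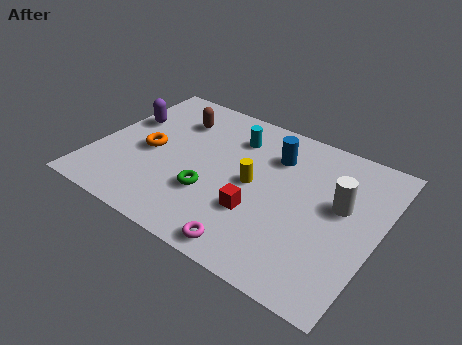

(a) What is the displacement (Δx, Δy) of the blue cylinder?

(-1.4, 1.0)

The blue cylinder started near (7.9, 4.6) and ended near (6.5, 5.6).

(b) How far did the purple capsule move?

1.5

The purple capsule moved from about (1.6, 6.1) to (0.8, 4.8), a distance of √(0.8² + 1.3²) ≈ 1.5.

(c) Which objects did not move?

the yellow cylinder and the green torus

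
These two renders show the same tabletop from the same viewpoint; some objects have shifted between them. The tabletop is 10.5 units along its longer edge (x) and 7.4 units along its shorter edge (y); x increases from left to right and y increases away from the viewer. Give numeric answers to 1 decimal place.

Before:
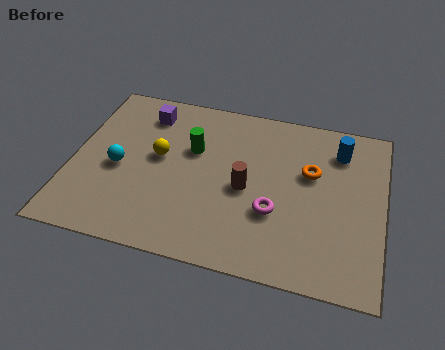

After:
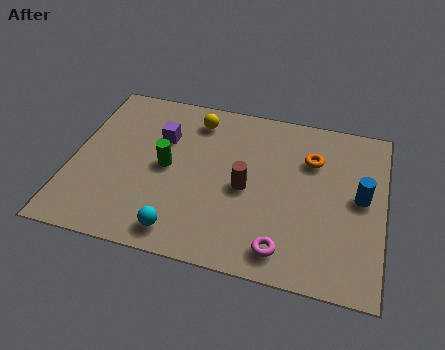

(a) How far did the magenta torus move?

1.6

From (6.9, 2.6) to (7.3, 1.1), the magenta torus covered √(0.4² + 1.5²) ≈ 1.6 units.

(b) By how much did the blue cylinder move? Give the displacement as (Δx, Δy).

(0.8, -1.9)

From the two frames, the blue cylinder sits at roughly (8.9, 5.8) before and (9.7, 3.9) after.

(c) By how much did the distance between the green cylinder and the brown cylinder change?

+0.4

The distance was about 2.3 in the first image and 2.7 in the second, so they moved 0.4 units further apart.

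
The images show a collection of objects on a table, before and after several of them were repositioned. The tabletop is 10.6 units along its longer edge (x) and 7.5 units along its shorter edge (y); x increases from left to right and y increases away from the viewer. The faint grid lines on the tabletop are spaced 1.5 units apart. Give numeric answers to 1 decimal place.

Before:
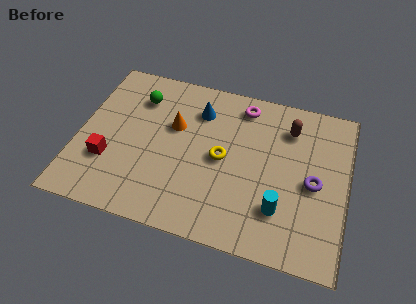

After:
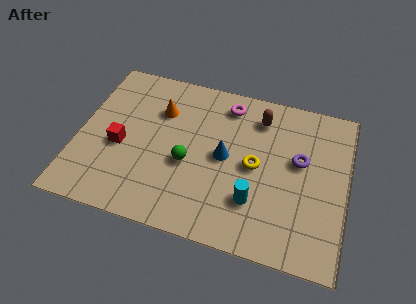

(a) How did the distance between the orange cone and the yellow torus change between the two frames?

+2.0

Before: roughly 2.2 units apart; after: 4.2. That's 2.0 units further apart.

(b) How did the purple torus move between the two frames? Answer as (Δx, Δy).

(-0.6, 0.9)

From the two frames, the purple torus sits at roughly (9.3, 3.5) before and (8.7, 4.4) after.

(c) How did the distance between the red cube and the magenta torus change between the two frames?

-1.3

The distance was about 6.4 in the first image and 5.1 in the second, so they moved 1.3 units closer together.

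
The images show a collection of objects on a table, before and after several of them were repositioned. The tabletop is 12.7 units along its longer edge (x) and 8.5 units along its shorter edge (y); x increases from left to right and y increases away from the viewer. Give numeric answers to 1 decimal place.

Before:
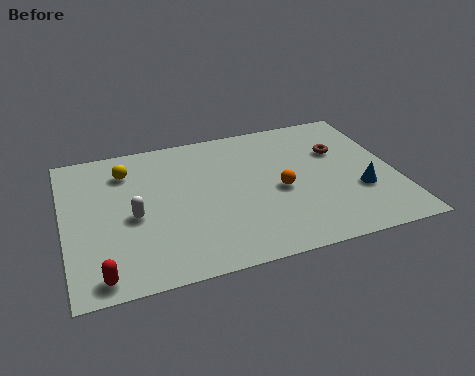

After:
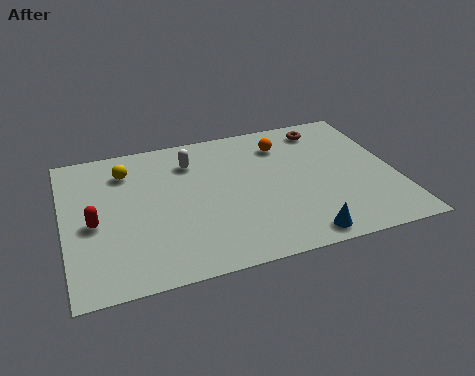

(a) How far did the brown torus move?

1.6

The brown torus was near (10.7, 5.6) before and (10.3, 7.2) after, so it travelled √(0.4² + 1.6²) ≈ 1.6 units.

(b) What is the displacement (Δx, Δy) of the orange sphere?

(0.4, 2.8)

The orange sphere was at about (8.2, 3.8) and moved to about (8.6, 6.6).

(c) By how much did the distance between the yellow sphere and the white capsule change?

-0.3

Before: roughly 2.8 units apart; after: 2.5. That's 0.3 units closer together.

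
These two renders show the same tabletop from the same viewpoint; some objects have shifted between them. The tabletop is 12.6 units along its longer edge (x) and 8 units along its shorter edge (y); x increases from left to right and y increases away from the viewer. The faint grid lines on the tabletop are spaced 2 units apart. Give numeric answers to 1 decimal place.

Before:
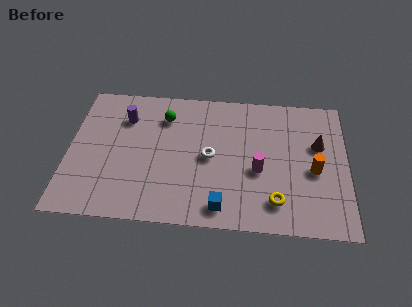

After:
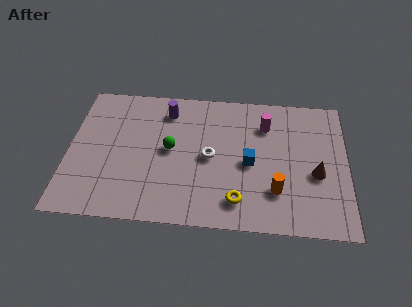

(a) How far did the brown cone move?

1.7

The brown cone was near (11.3, 5.0) before and (11.2, 3.3) after, so it travelled √(0.1² + 1.7²) ≈ 1.7 units.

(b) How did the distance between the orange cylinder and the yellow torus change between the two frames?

-0.7

The distance was about 2.5 in the first image and 1.8 in the second, so they moved 0.7 units closer together.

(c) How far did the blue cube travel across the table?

2.9

From (7.0, 1.1) to (8.2, 3.7), the blue cube covered √(1.2² + 2.6²) ≈ 2.9 units.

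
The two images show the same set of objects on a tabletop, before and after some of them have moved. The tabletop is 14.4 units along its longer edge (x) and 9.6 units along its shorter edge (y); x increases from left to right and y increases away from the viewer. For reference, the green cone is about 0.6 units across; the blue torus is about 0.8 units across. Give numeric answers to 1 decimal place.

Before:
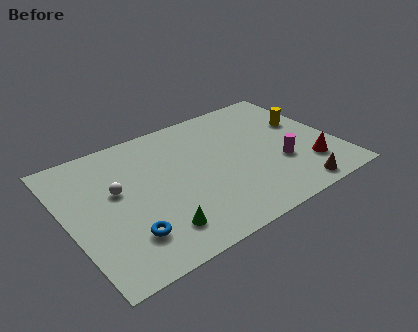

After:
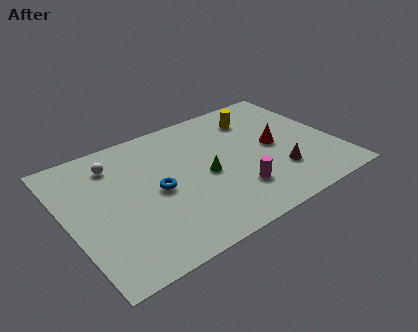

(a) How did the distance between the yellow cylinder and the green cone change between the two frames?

-5.2

They were about 9.8 units apart before and 4.6 after — 5.2 units closer together.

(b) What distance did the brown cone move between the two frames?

1.8

The brown cone moved from about (11.5, 1.0) to (11.0, 2.7), a distance of √(0.5² + 1.7²) ≈ 1.8.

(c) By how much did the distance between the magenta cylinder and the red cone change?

+1.8

The distance was about 1.7 in the first image and 3.5 in the second, so they moved 1.8 units further apart.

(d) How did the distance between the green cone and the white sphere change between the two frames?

+1.4

The distance was about 4.0 in the first image and 5.4 in the second, so they moved 1.4 units further apart.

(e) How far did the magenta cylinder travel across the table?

2.7

The magenta cylinder was near (11.2, 3.3) before and (8.6, 2.5) after, so it travelled √(2.6² + 0.8²) ≈ 2.7 units.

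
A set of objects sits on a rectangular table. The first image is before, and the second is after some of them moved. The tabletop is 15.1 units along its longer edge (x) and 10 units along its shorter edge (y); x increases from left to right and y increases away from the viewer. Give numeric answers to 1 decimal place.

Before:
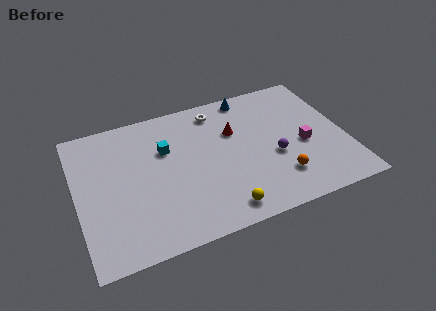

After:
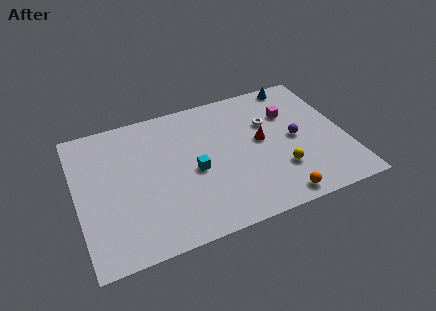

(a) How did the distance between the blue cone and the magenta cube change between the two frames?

-3.1

They were about 5.4 units apart before and 2.3 after — 3.1 units closer together.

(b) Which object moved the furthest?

the yellow sphere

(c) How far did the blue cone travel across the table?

2.8

The blue cone was near (10.1, 9.0) before and (12.9, 9.1) after, so it travelled √(2.8² + 0.1²) ≈ 2.8 units.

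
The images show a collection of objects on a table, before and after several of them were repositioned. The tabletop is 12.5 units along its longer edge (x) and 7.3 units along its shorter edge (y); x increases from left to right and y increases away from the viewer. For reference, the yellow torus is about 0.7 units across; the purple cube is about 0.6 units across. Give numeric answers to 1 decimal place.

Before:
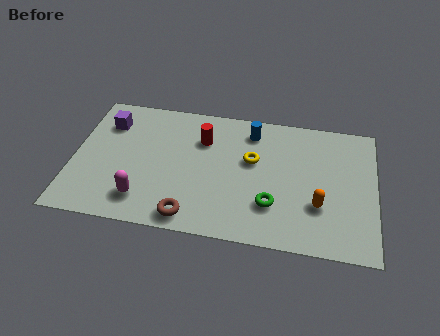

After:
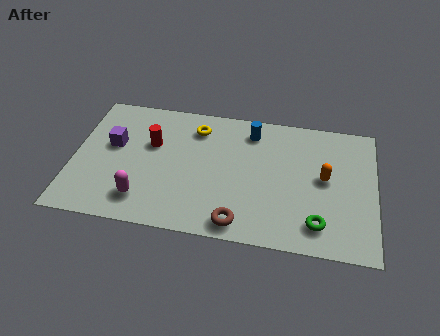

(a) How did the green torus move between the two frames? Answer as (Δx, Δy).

(1.9, -0.7)

From the two frames, the green torus sits at roughly (8.3, 2.1) before and (10.2, 1.4) after.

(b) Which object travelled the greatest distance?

the yellow torus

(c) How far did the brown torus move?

2.0

From (5.0, 0.9) to (7.0, 0.9), the brown torus covered √(2.0² + 0.0²) ≈ 2.0 units.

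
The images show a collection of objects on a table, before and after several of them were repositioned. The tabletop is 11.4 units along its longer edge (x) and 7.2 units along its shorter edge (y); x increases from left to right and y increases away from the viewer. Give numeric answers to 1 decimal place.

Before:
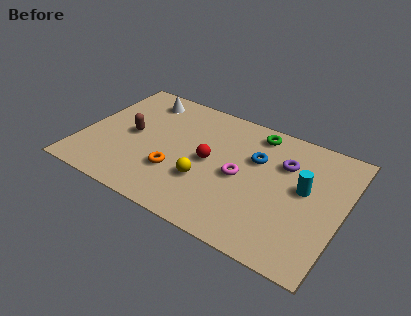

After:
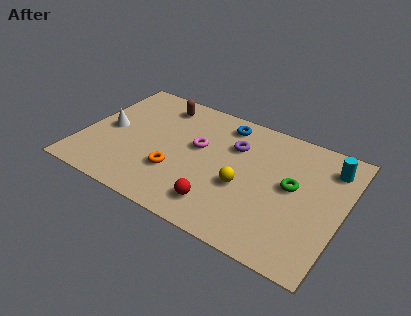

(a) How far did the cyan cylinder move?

1.9

The cyan cylinder was near (9.7, 4.0) before and (10.6, 5.7) after, so it travelled √(0.9² + 1.7²) ≈ 1.9 units.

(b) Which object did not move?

the orange torus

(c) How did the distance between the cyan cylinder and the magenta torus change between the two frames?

+3.0

Before: roughly 2.8 units apart; after: 5.8. That's 3.0 units further apart.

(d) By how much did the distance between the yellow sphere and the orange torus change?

+1.7

The distance was about 1.3 in the first image and 3.0 in the second, so they moved 1.7 units further apart.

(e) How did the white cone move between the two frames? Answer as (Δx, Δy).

(-1.1, -2.5)

The white cone was at about (2.2, 6.0) and moved to about (1.1, 3.5).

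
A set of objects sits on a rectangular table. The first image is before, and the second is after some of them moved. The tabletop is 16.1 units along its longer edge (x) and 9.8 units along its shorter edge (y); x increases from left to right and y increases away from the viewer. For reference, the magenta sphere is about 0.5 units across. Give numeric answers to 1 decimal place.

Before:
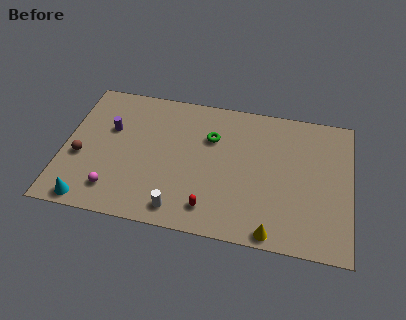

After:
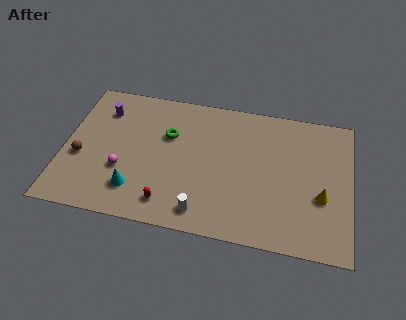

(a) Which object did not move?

the brown sphere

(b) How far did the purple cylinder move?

1.4

From (2.5, 6.2) to (2.0, 7.5), the purple cylinder covered √(0.5² + 1.3²) ≈ 1.4 units.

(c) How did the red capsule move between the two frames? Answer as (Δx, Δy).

(-2.3, -0.1)

The red capsule was at about (8.4, 1.7) and moved to about (6.1, 1.6).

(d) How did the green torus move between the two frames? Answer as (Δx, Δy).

(-2.4, -0.3)

From the two frames, the green torus sits at roughly (8.2, 6.7) before and (5.8, 6.4) after.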